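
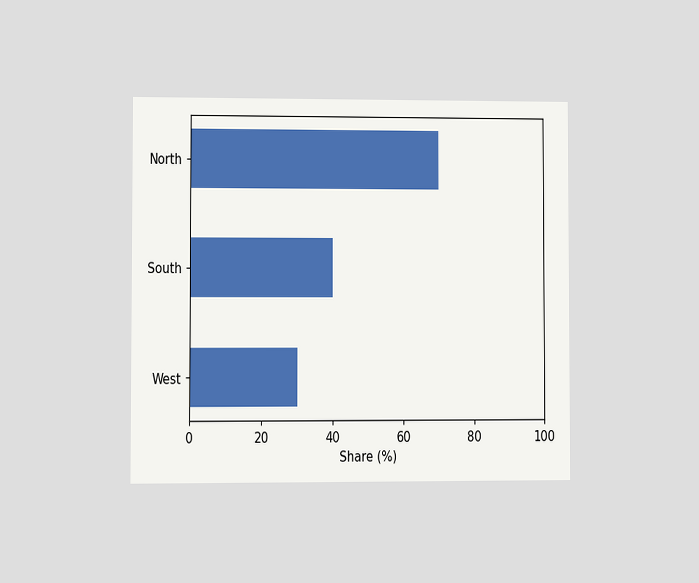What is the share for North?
The chart is viewed at a slight angle. Reading along the chart's x-axis, the North bar reaches 70%.

70%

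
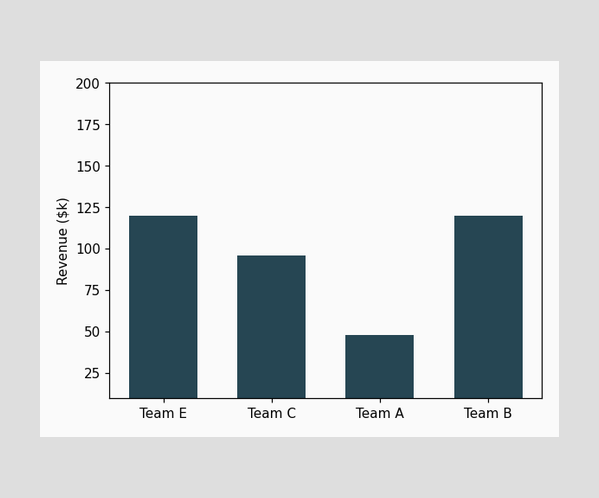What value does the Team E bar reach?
$120k

Reading along the chart's y-axis, the Team E bar reaches $120k.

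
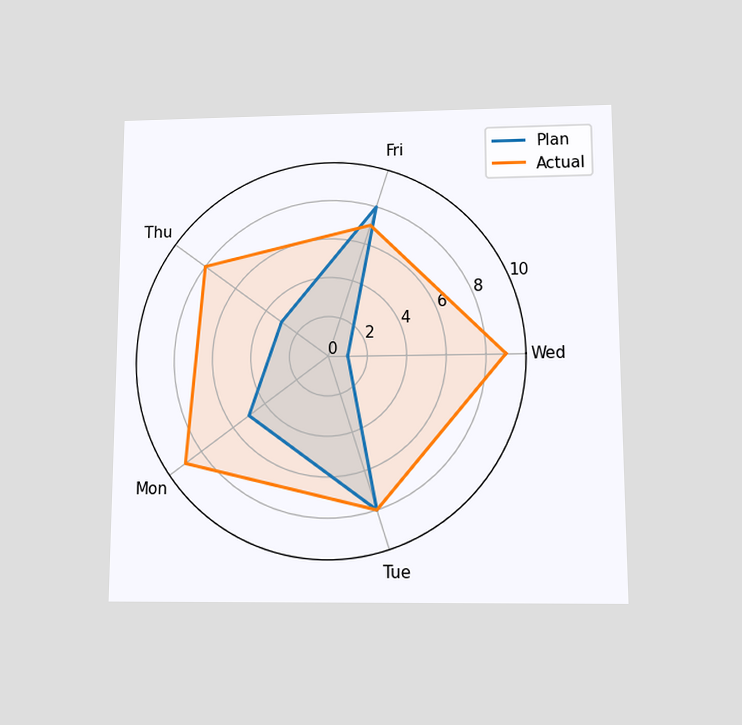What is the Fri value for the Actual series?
The chart is viewed slightly from below. On the Fri axis, Actual reaches 7.

7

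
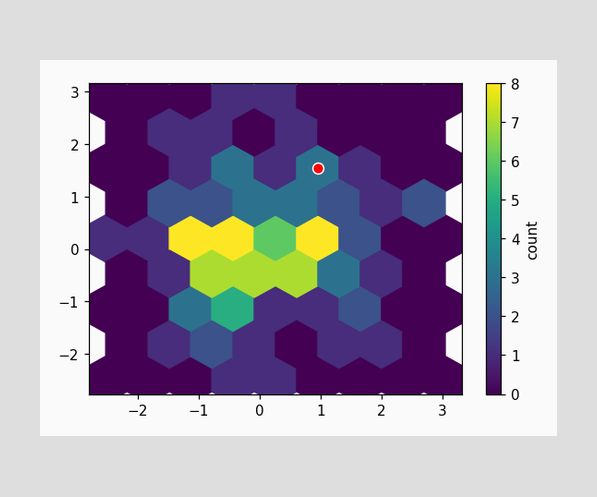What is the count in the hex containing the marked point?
3

The marked hex reads 3 on the colorbar.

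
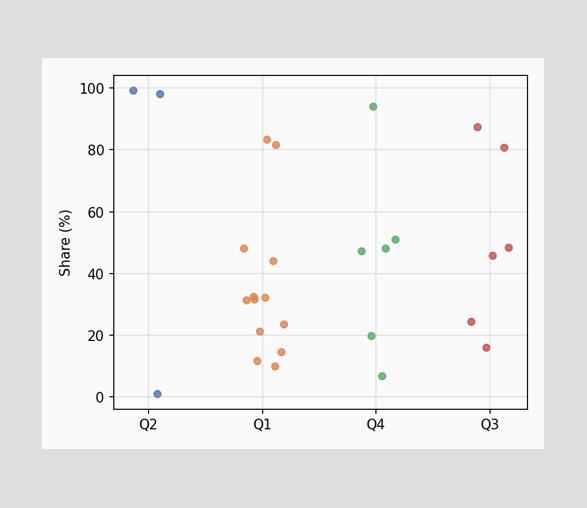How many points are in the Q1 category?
13

Counting the markers in the Q1 column gives 13.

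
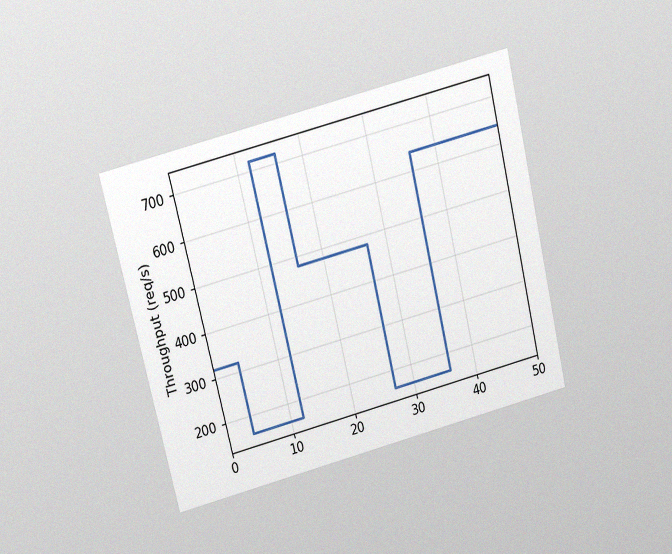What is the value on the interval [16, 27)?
480req/s

The chart is tilted about 14° counter-clockwise and viewed slightly from above, with some photo noise. On [16, 27) the step sits at 480req/s.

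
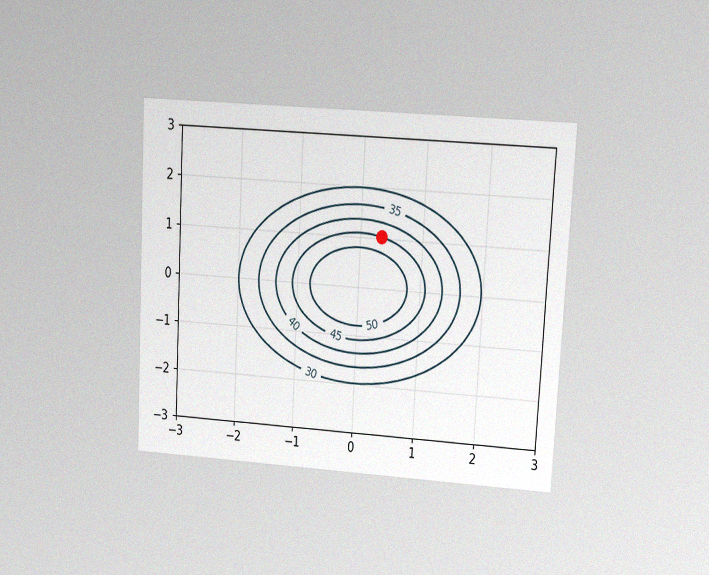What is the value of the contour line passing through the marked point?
The chart is tilted about 3° clockwise and viewed at a slight angle, with some photo noise. The marked point sits on the contour labelled 45.

45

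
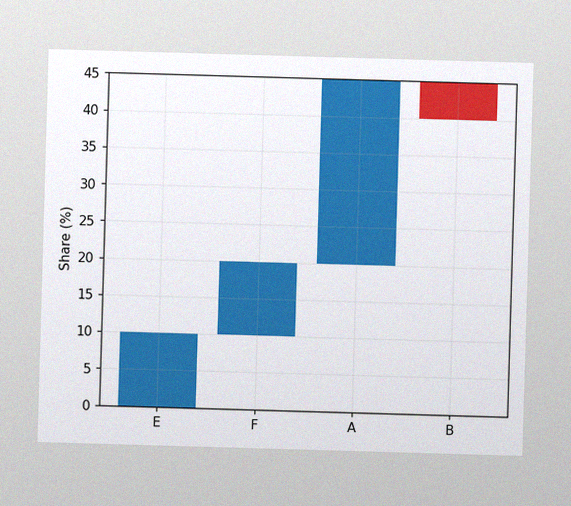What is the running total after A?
The image has some photo noise and uneven lighting. After A the running total reaches 45%.

45%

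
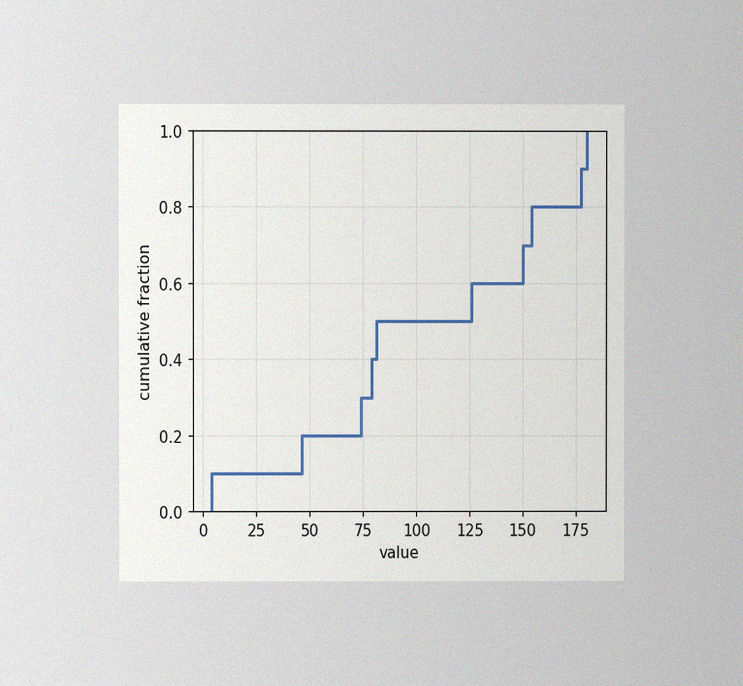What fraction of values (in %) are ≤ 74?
30%

The chart is viewed at a slight angle, with some photo noise. At x=74 the ECDF step is at 30%.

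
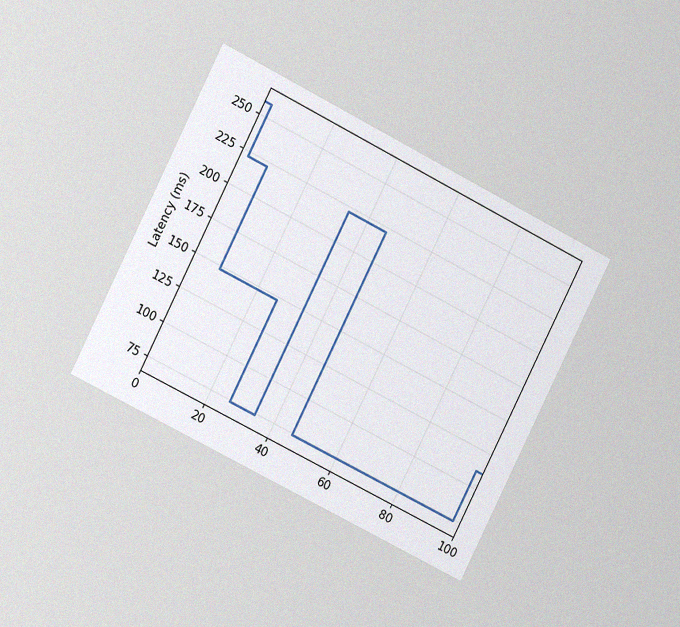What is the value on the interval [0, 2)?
The chart is tilted about 27° clockwise and viewed at a slight angle, with some photo noise. On [0, 2) the step sits at 259ms.

259ms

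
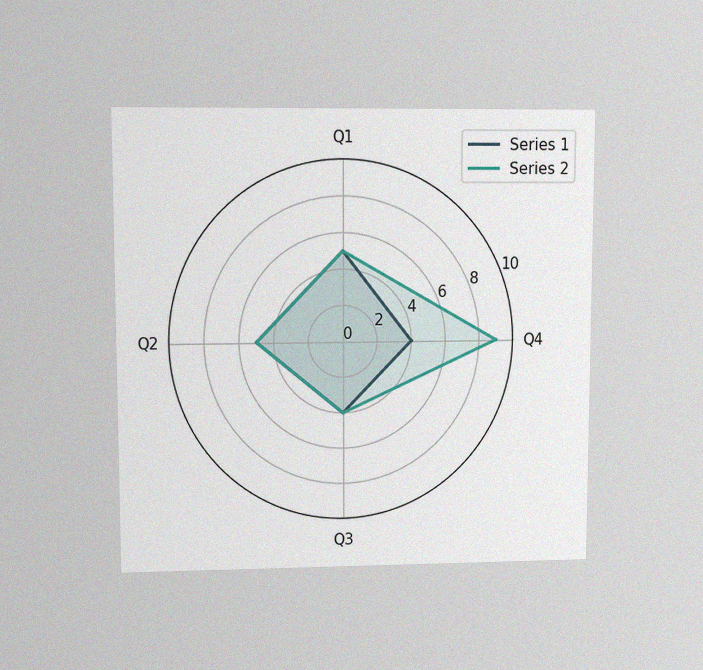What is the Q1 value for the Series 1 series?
5

The chart is viewed at a slight angle, with some photo noise. On the Q1 axis, Series 1 reaches 5.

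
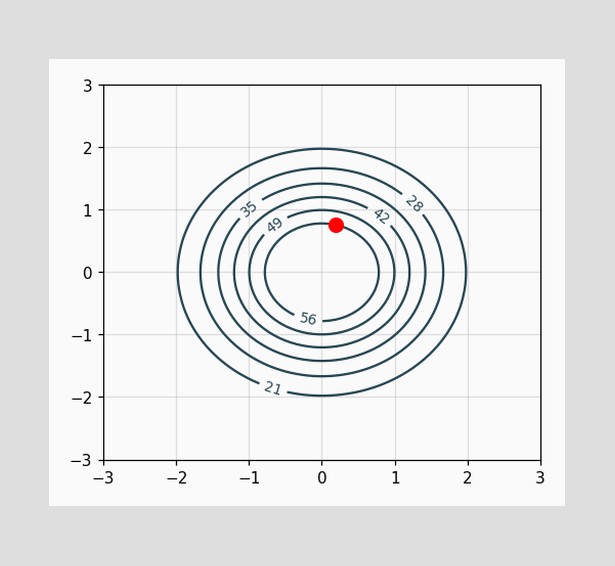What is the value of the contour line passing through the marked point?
The marked point sits on the contour labelled 56.

56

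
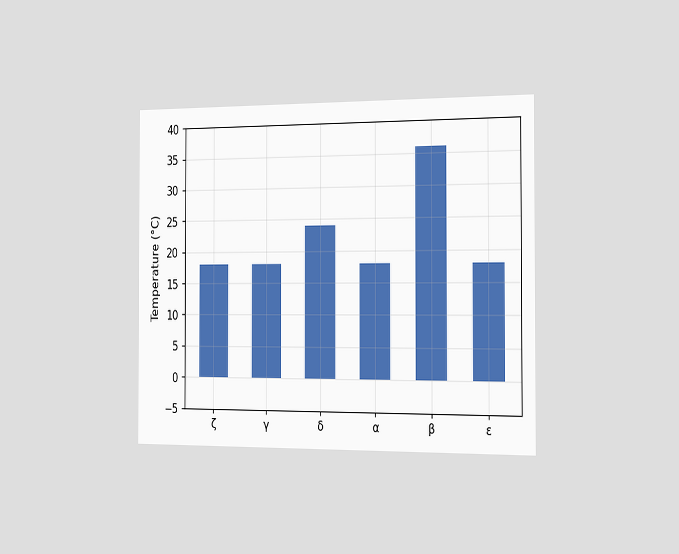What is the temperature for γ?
18°C

The chart is viewed slightly from the right. Reading along the chart's y-axis, the γ bar reaches 18°C.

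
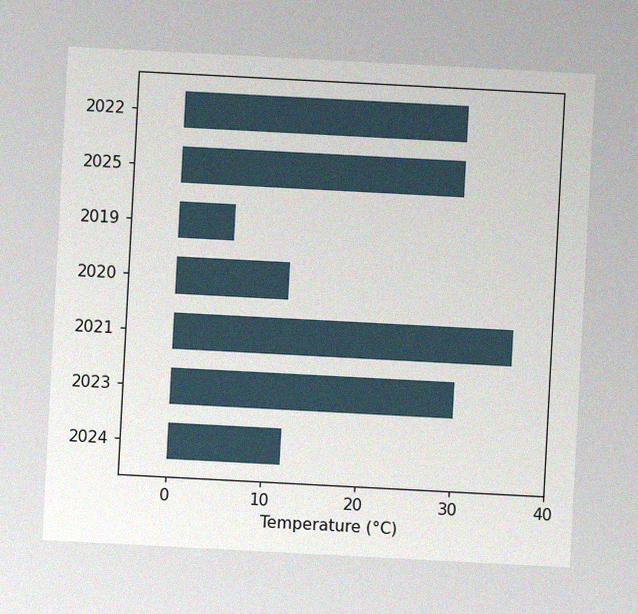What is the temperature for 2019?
6°C

The chart is tilted about 3° clockwise, with some photo noise. Reading along the chart's x-axis, the 2019 bar reaches 6°C.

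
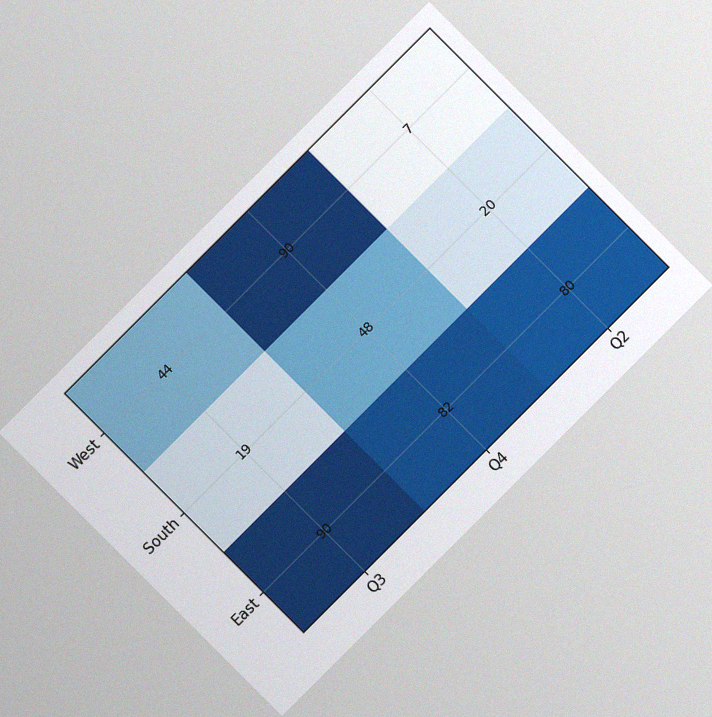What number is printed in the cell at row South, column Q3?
19

The chart is tilted about 45° counter-clockwise, with some photo noise. The (South, Q3) cell reads 19.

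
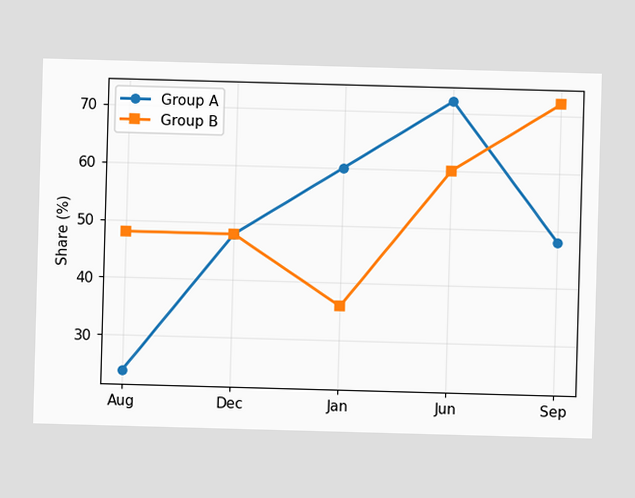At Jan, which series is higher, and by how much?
Group A, by 24%

At Jan, Group A sits above the other line by 24%.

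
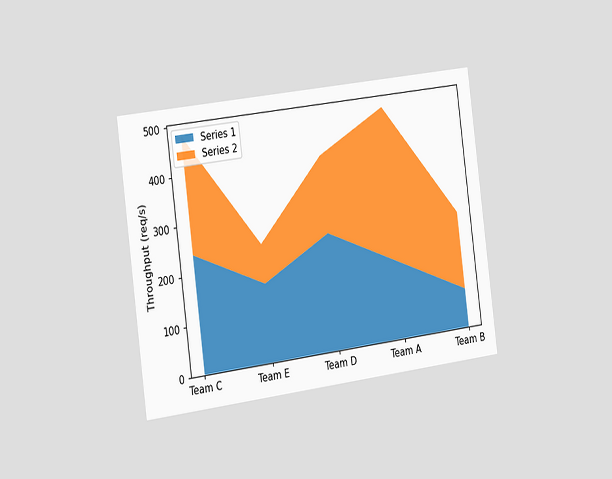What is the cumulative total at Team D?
400req/s

The chart is tilted about 7° counter-clockwise and viewed slightly from the left. The stacked total at Team D reaches 400req/s.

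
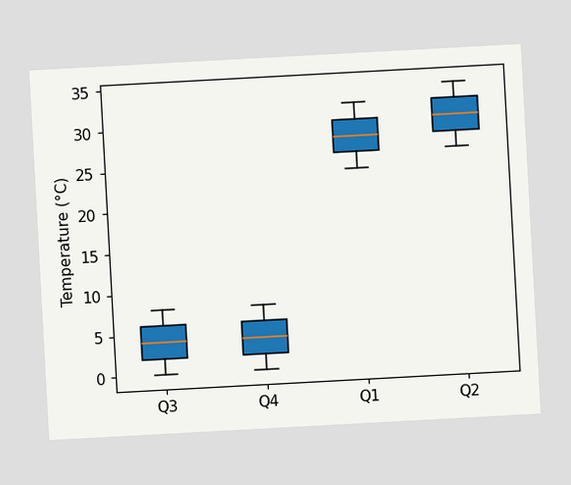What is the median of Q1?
The chart is tilted about 3° counter-clockwise. The median line in the Q1 box sits at 28°C.

28°C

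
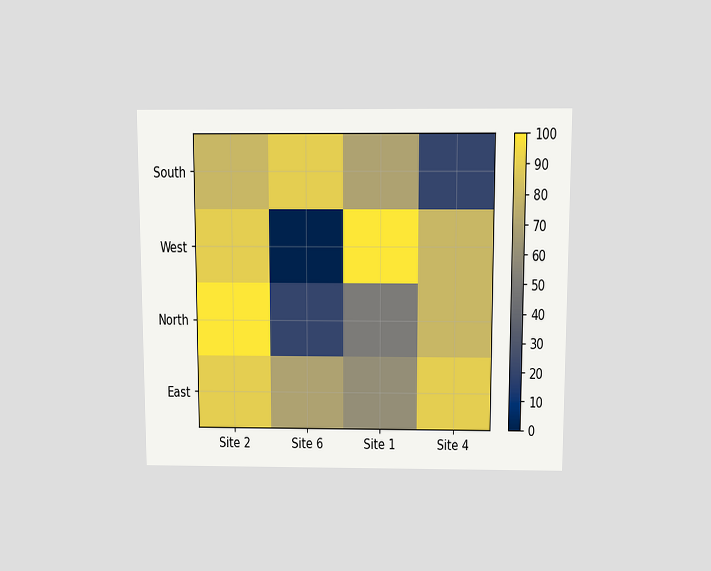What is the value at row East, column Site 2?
The chart is viewed slightly from above. Matching cell (East, Site 2) against the colorbar gives 90.

90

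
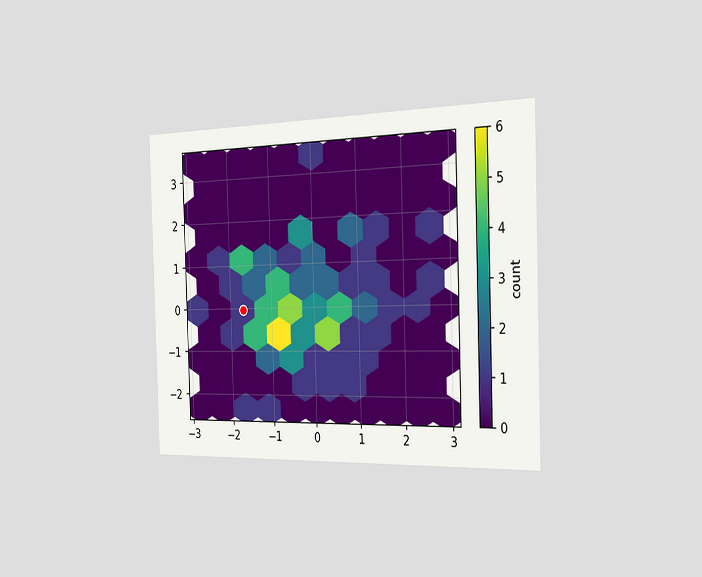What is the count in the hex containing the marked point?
1

The chart is viewed slightly from the right. The marked hex reads 1 on the colorbar.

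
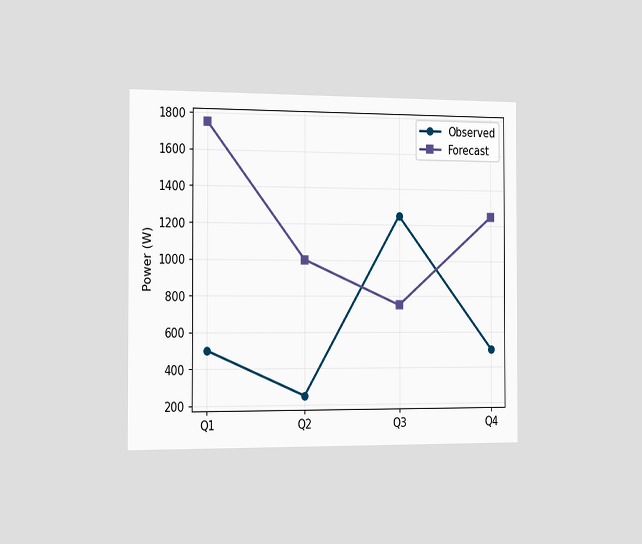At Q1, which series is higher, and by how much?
The chart is viewed slightly from the left. At Q1, Forecast sits above the other line by 1250W.

Forecast, by 1250W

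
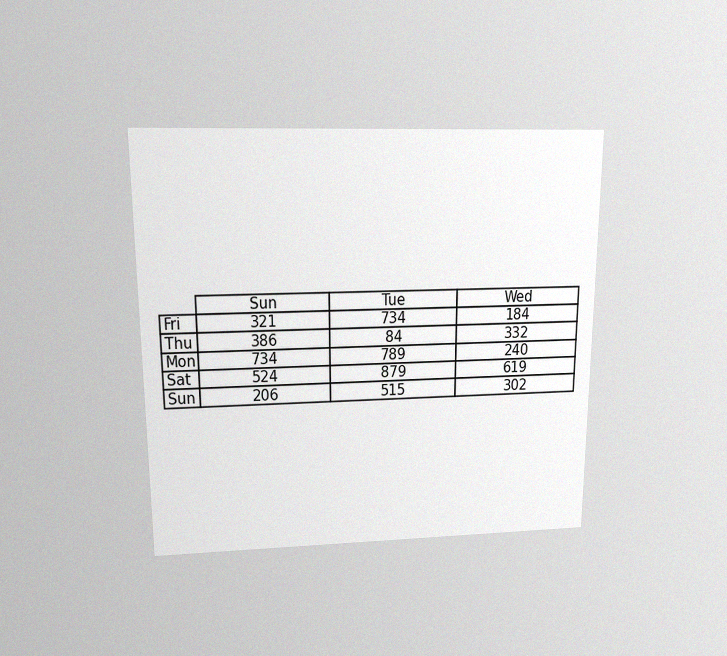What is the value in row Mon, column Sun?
734

The chart is viewed slightly from above, with some photo noise. The (Mon, Sun) cell reads 734.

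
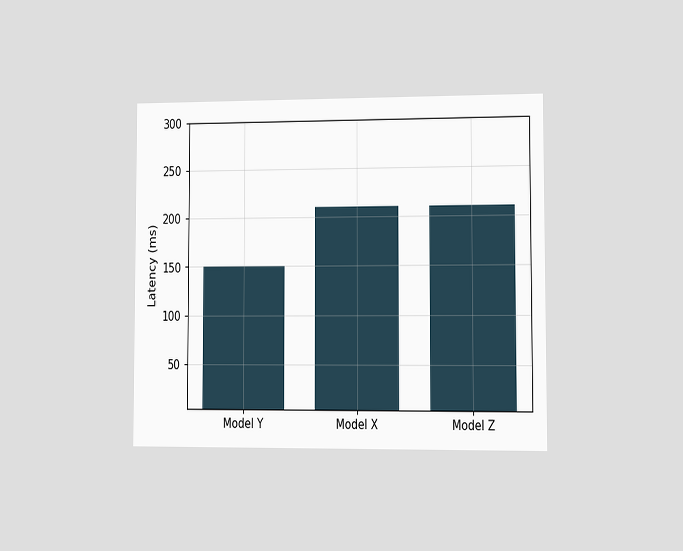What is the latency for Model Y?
The chart is viewed slightly from the right. Reading along the chart's y-axis, the Model Y bar reaches 150ms.

150ms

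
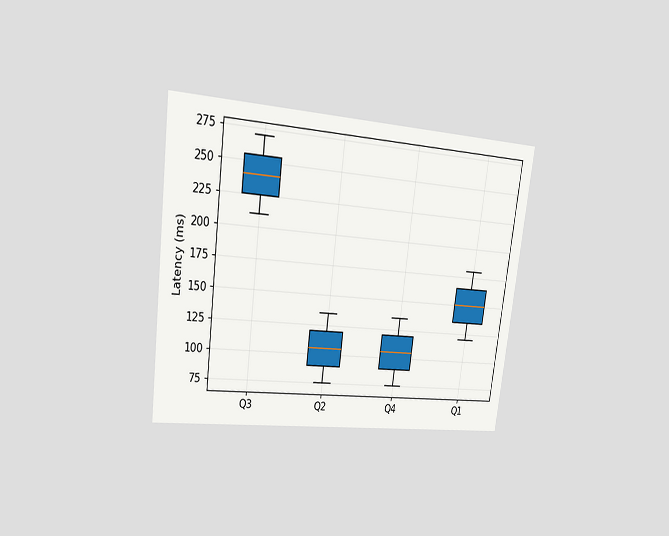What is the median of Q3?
240ms

The chart is tilted about 7° clockwise and viewed at a slight angle. The median line in the Q3 box sits at 240ms.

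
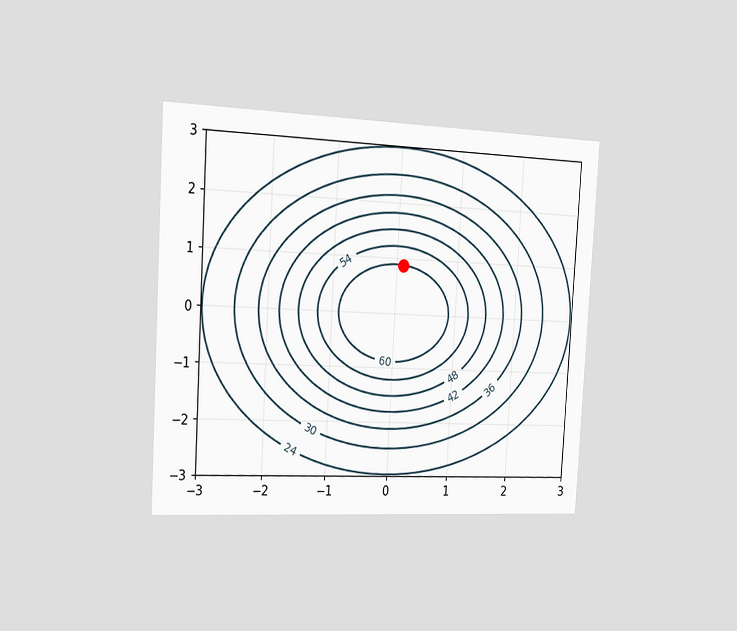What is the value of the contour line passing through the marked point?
60

The chart is tilted about 3° clockwise and viewed slightly from the left. The marked point sits on the contour labelled 60.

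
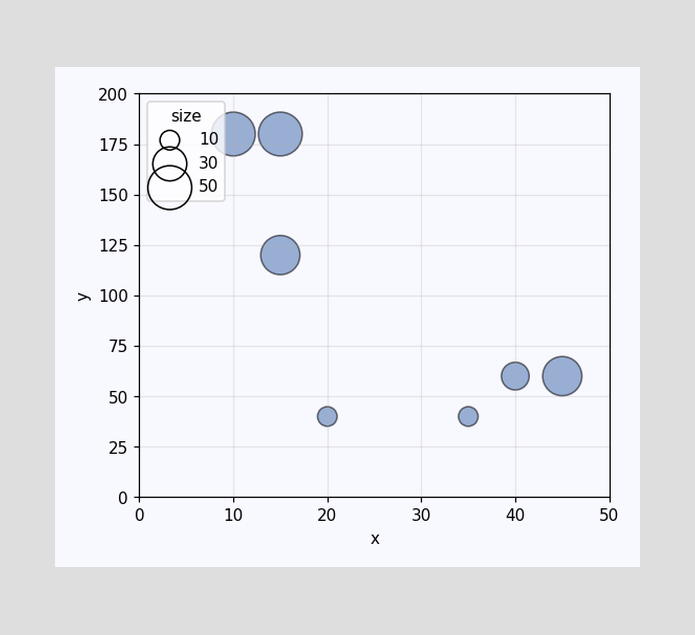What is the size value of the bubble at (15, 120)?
Matching the bubble at (15, 120) against the size legend gives 40.

40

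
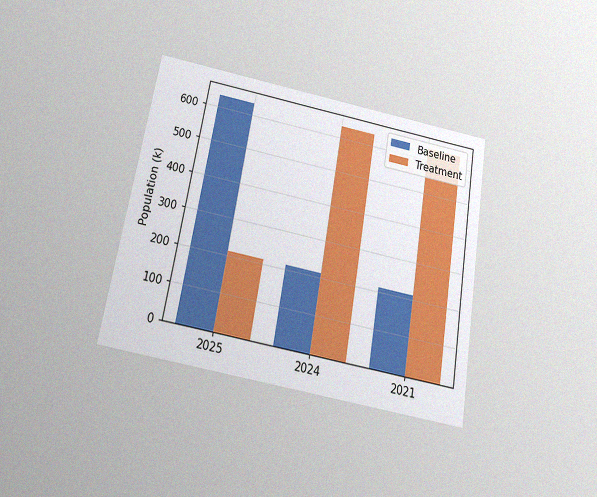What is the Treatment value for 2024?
The chart is tilted about 10° clockwise and viewed slightly from below, with some photo noise. The Treatment bar at 2024 reaches 636k on the y-axis.

636k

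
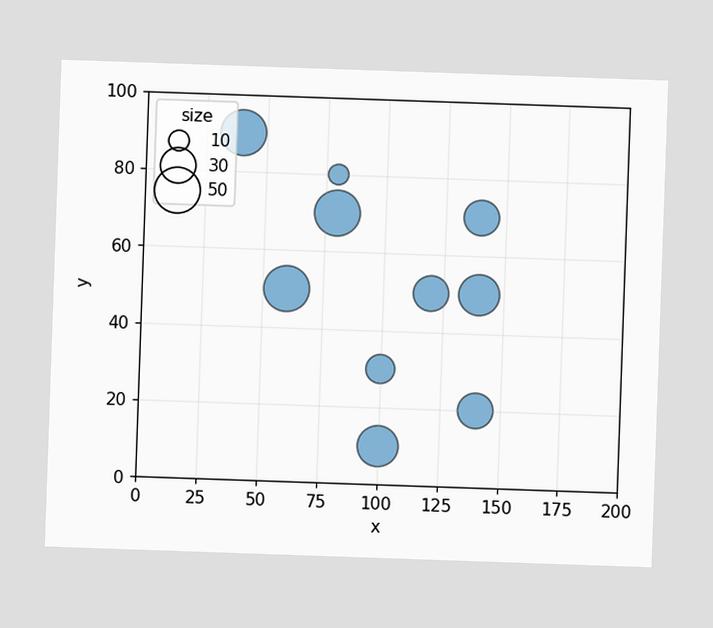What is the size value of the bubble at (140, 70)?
30

Matching the bubble at (140, 70) against the size legend gives 30.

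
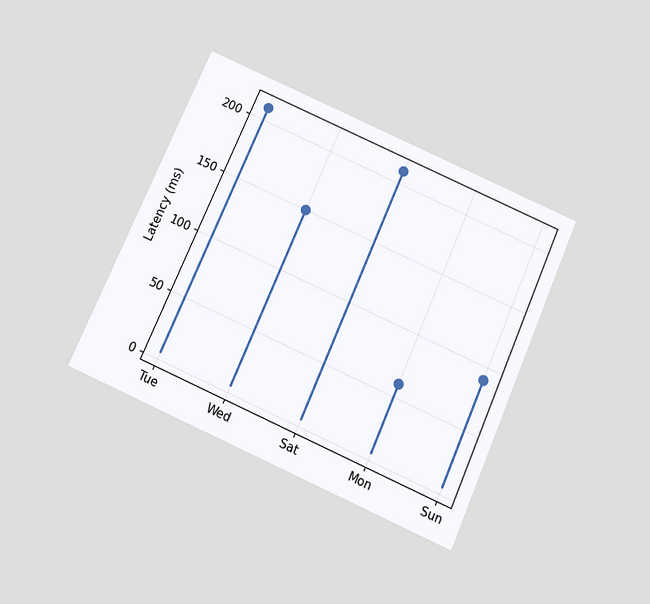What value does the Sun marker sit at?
The chart is tilted about 24° clockwise and viewed slightly from below. The Sun marker sits at 90ms.

90ms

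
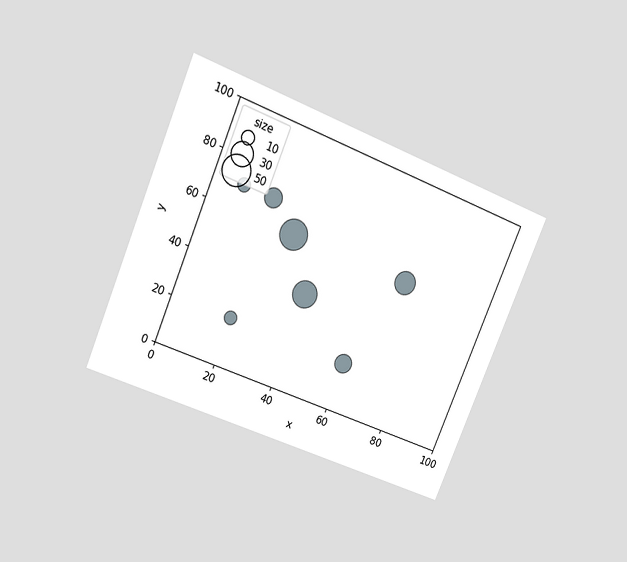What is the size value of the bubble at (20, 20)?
10

The chart is tilted about 23° clockwise and viewed at a slight angle. Matching the bubble at (20, 20) against the size legend gives 10.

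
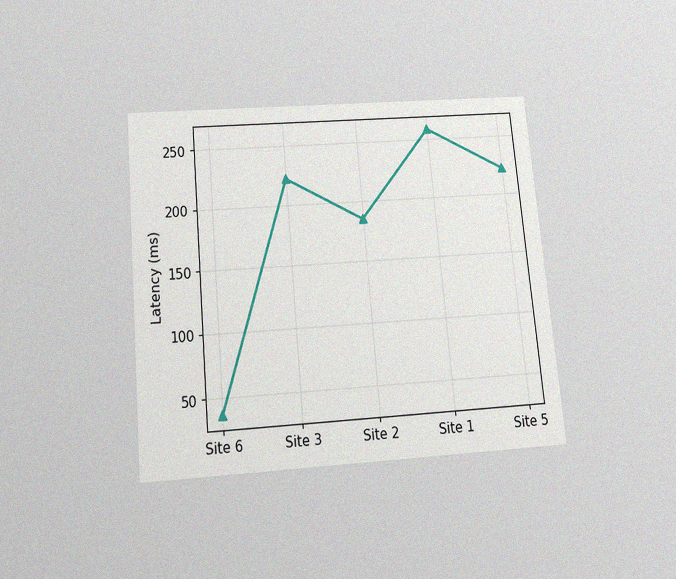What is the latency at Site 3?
The chart is tilted about 5° counter-clockwise and viewed slightly from below, with some photo noise. At Site 3, the line is at 222ms.

222ms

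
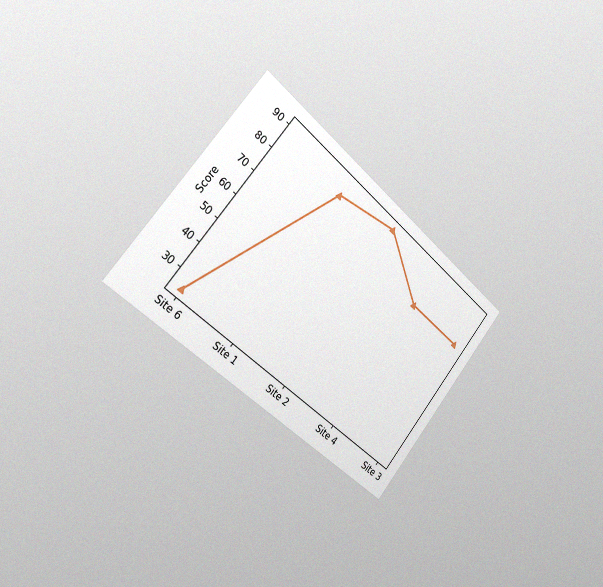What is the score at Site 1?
The chart is tilted about 40° clockwise and viewed slightly from the left, with some photo noise. At Site 1, the line is at 85.

85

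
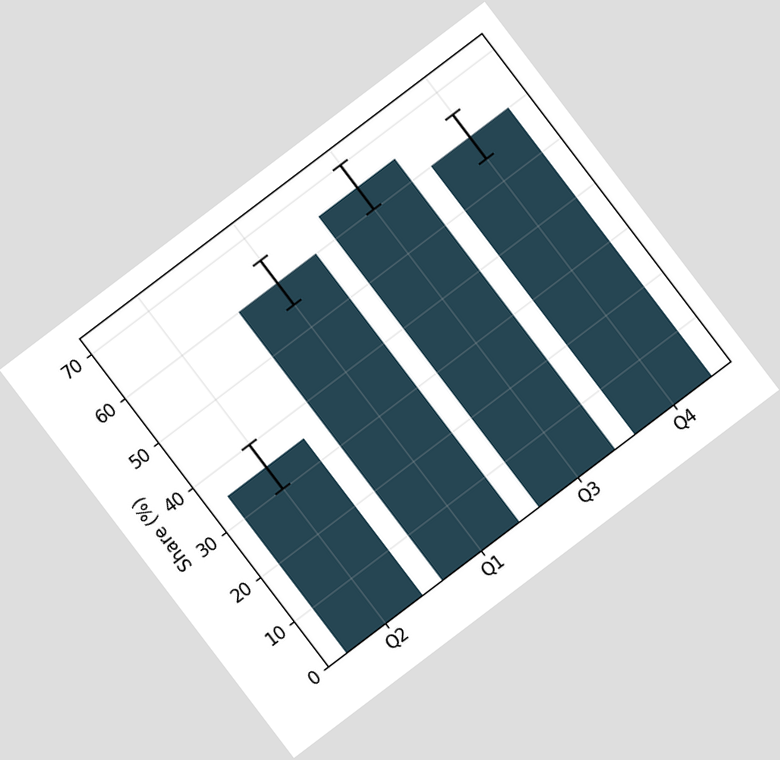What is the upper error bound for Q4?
The chart is tilted about 37° counter-clockwise. The Q4 bar's upper whisker reaches 65%.

65%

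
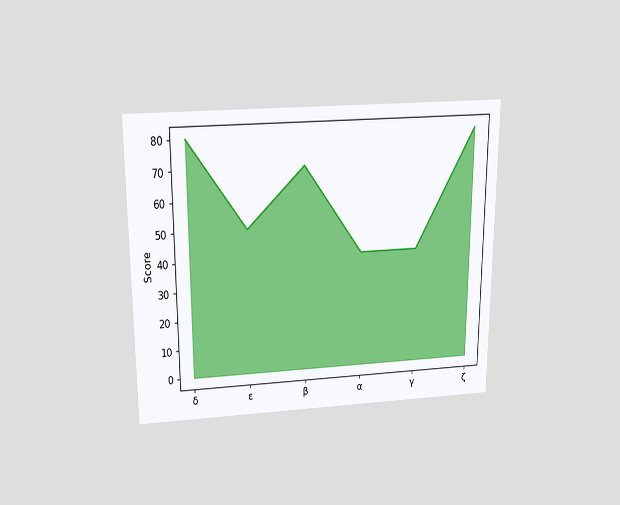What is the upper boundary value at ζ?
The chart is viewed slightly from above. At ζ the upper boundary is at 80.

80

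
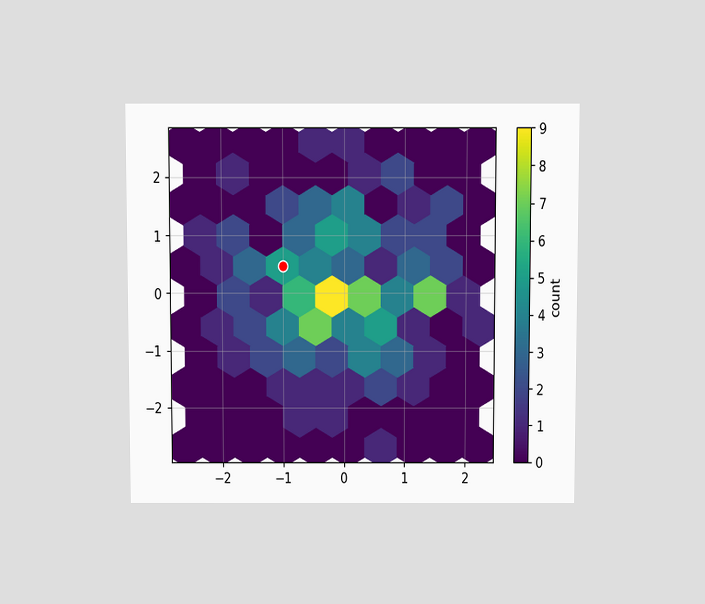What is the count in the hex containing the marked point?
The chart is viewed slightly from above. The marked hex reads 5 on the colorbar.

5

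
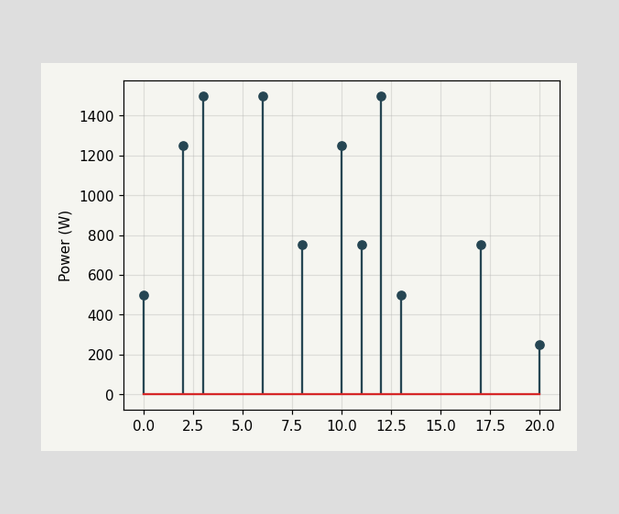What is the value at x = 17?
The stem at x=17 reaches 750W.

750W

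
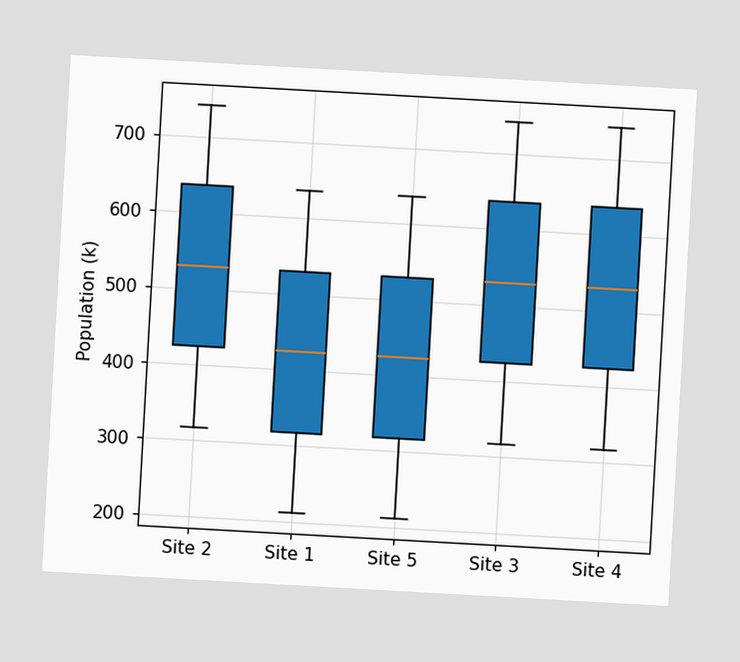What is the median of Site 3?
530k

The chart is tilted about 3° clockwise. The median line in the Site 3 box sits at 530k.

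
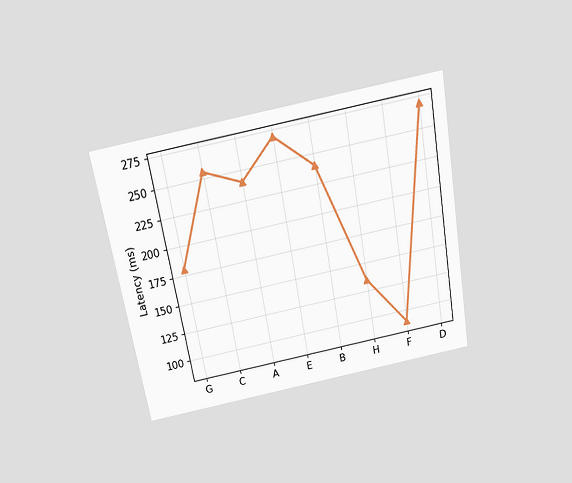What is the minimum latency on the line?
The chart is tilted about 10° counter-clockwise and viewed slightly from above. The lowest point is at F, and reading across to the y-axis gives 90ms.

90ms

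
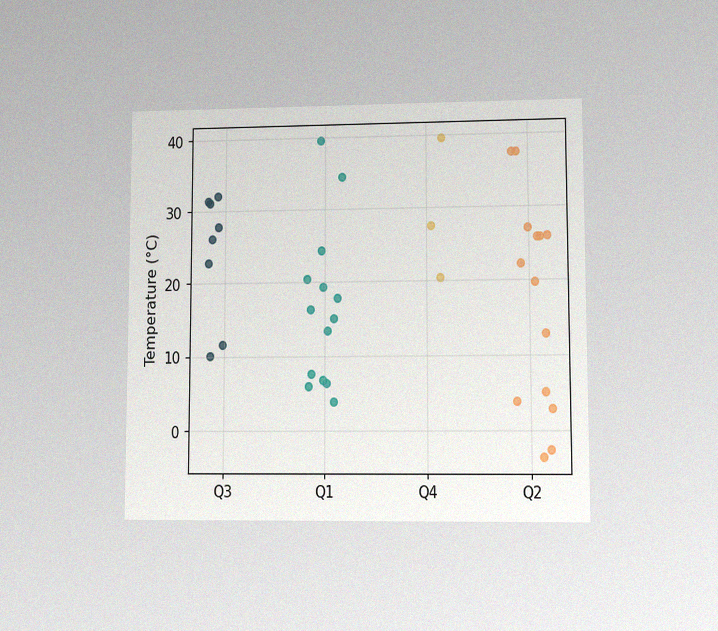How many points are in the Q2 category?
14

The chart is viewed at a slight angle, with some photo noise. Counting the markers in the Q2 column gives 14.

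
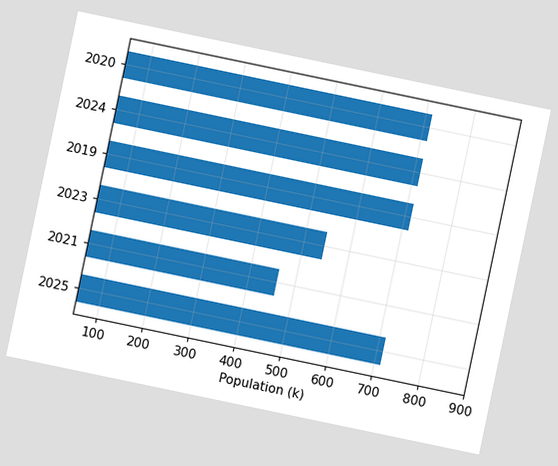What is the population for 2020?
The chart is tilted about 12° clockwise. Reading along the chart's x-axis, the 2020 bar reaches 714k.

714k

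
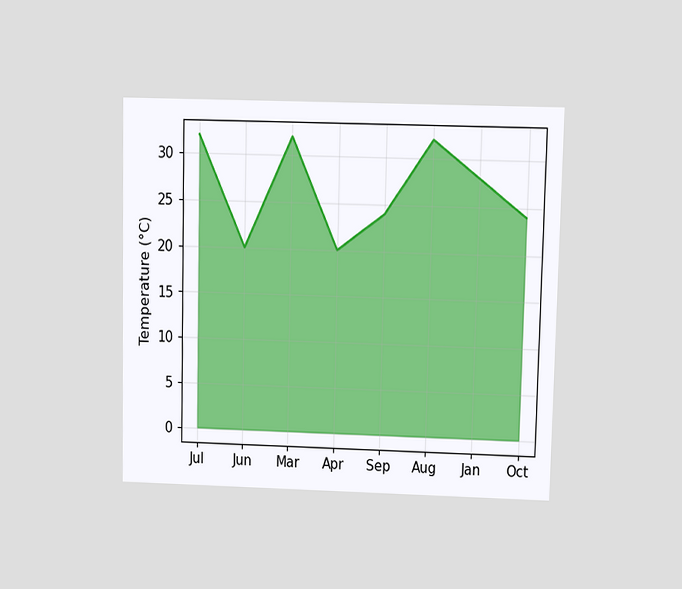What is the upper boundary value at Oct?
24°C

The chart is viewed at a slight angle. At Oct the upper boundary is at 24°C.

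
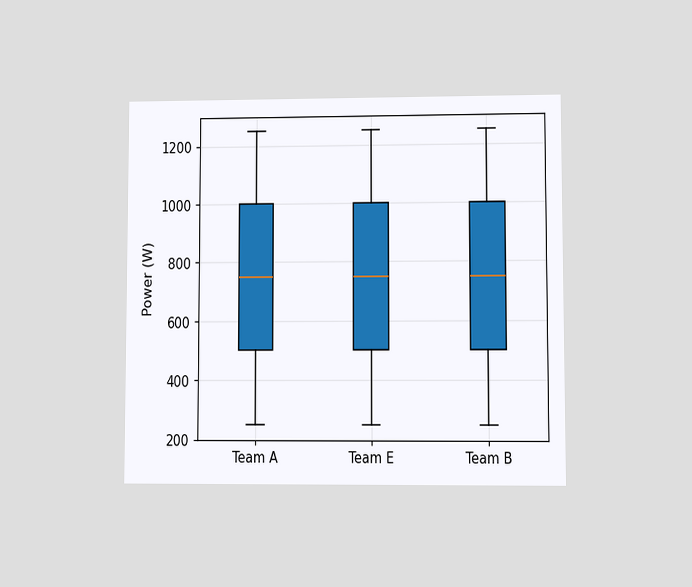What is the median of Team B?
750W

The chart is viewed at a slight angle. The median line in the Team B box sits at 750W.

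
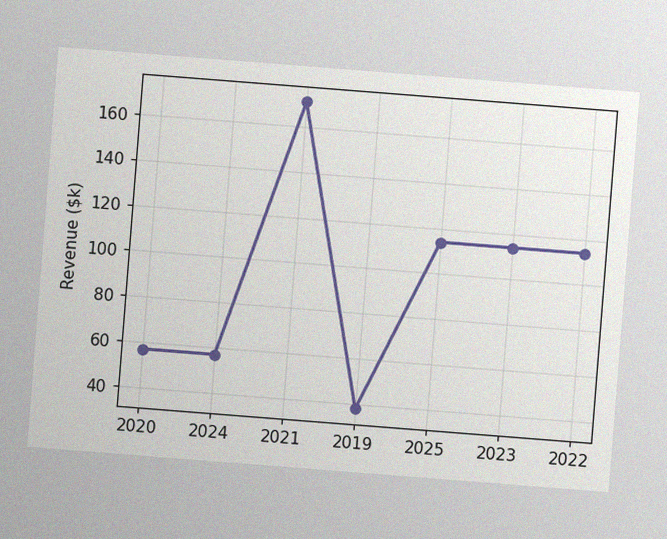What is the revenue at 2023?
The chart is tilted about 4° clockwise, with some photo noise. At 2023, the line is at $114k.

$114k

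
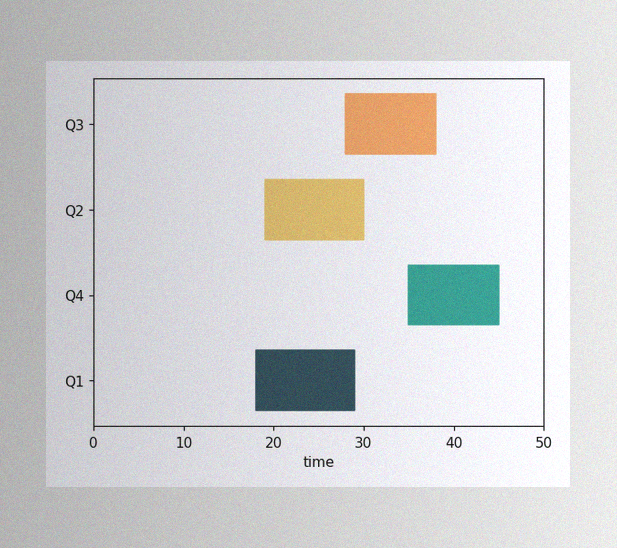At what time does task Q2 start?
The image has some photo noise and uneven lighting. The Q2 bar begins at t=19.

19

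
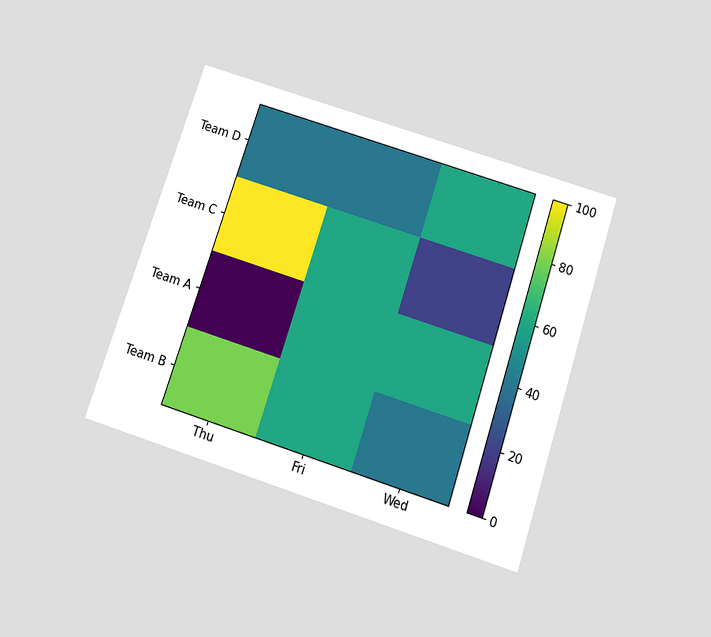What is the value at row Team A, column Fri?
The chart is tilted about 18° clockwise and viewed slightly from below. Matching cell (Team A, Fri) against the colorbar gives 60.

60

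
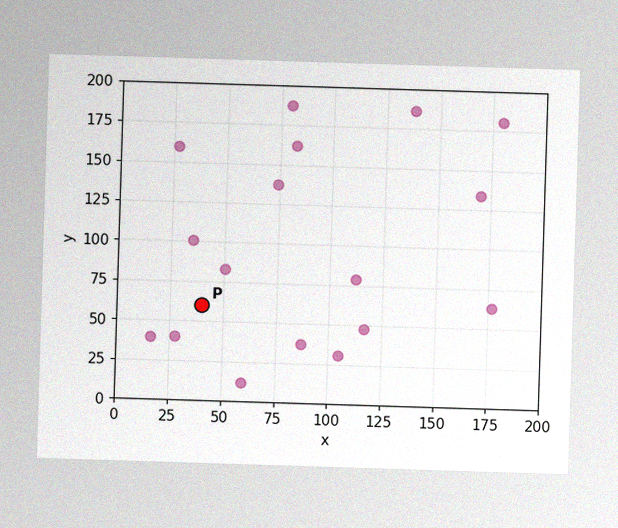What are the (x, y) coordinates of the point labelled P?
(40, 60)

The image has some photo noise and uneven lighting. Following the gridlines from P to each axis, P sits at (40, 60).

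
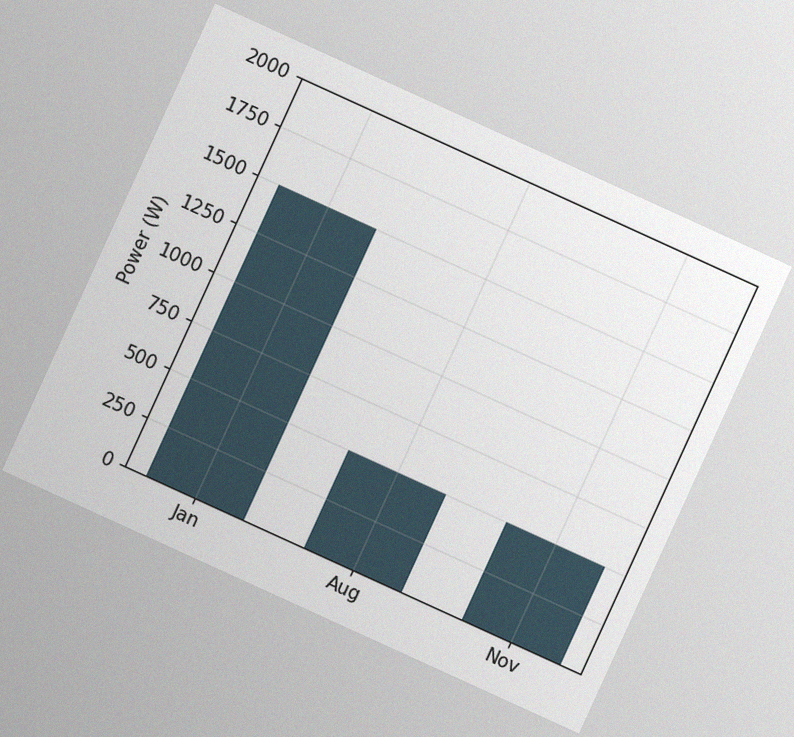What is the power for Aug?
500W

The chart is tilted about 25° clockwise, with some photo noise. Reading along the chart's y-axis, the Aug bar reaches 500W.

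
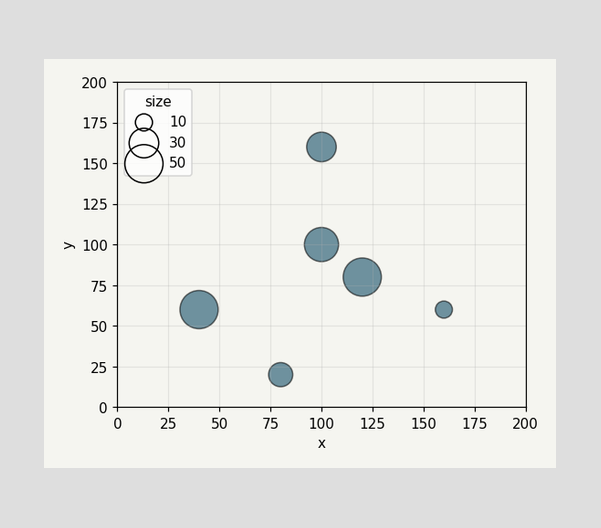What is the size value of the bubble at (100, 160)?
Matching the bubble at (100, 160) against the size legend gives 30.

30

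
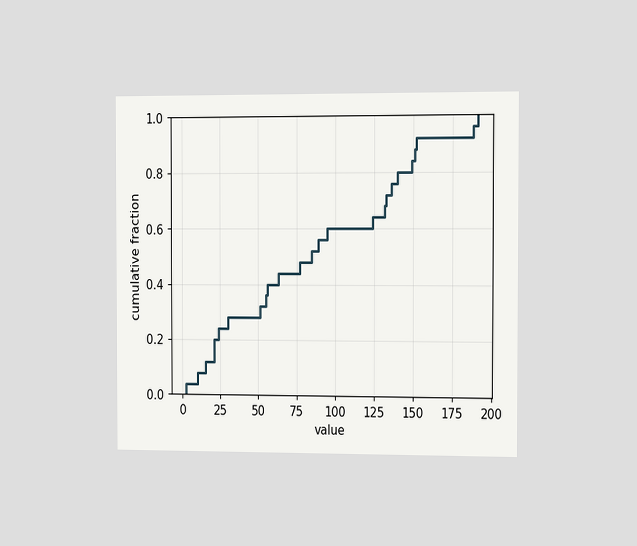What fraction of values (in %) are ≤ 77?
The chart is viewed slightly from the right. At x=77 the ECDF step is at 48%.

48%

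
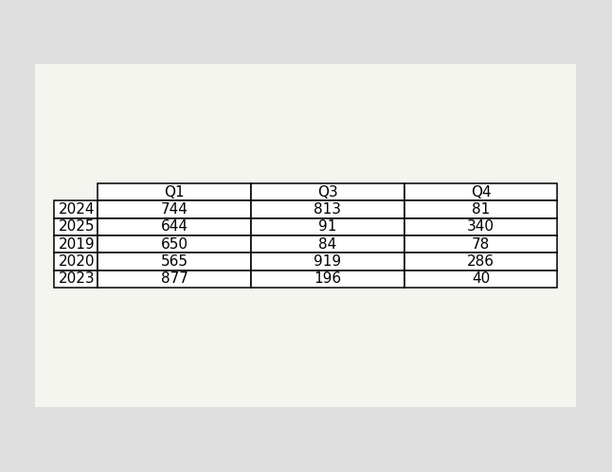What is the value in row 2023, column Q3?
196

The (2023, Q3) cell reads 196.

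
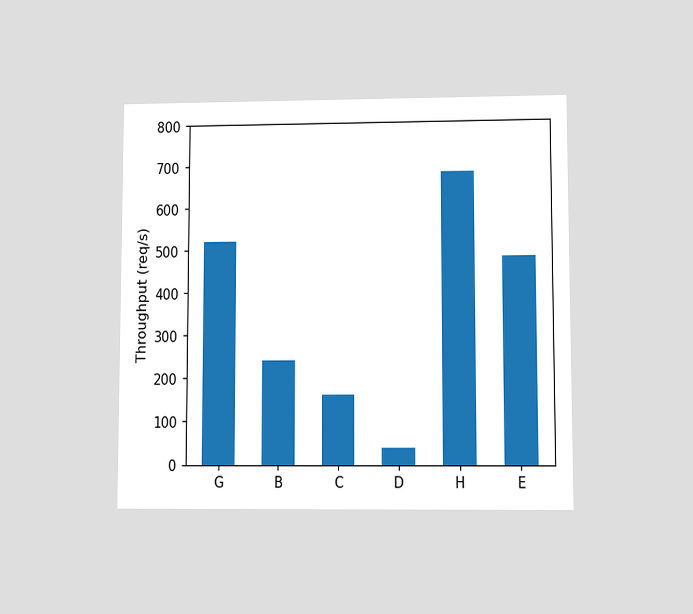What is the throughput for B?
240req/s

The chart is viewed at a slight angle. Reading along the chart's y-axis, the B bar reaches 240req/s.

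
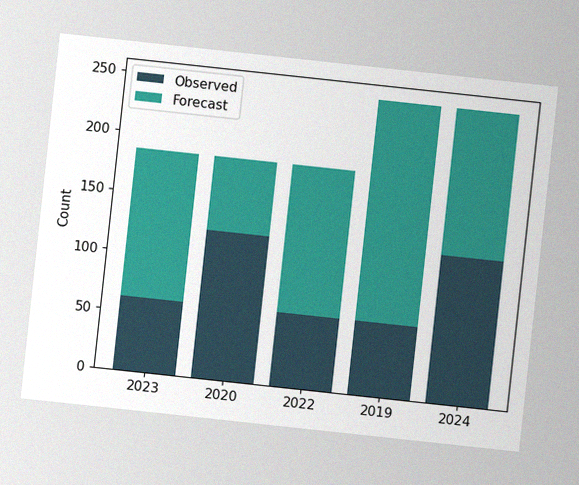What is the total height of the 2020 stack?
186

The chart is tilted about 6° clockwise, with some photo noise. The 2020 stack's top reaches 186 on the y-axis.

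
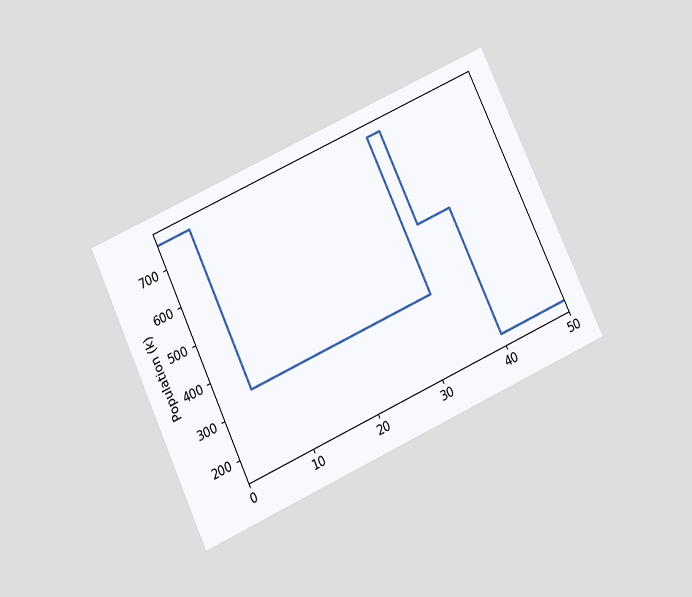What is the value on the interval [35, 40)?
510k

The chart is tilted about 25° counter-clockwise and viewed slightly from below. On [35, 40) the step sits at 510k.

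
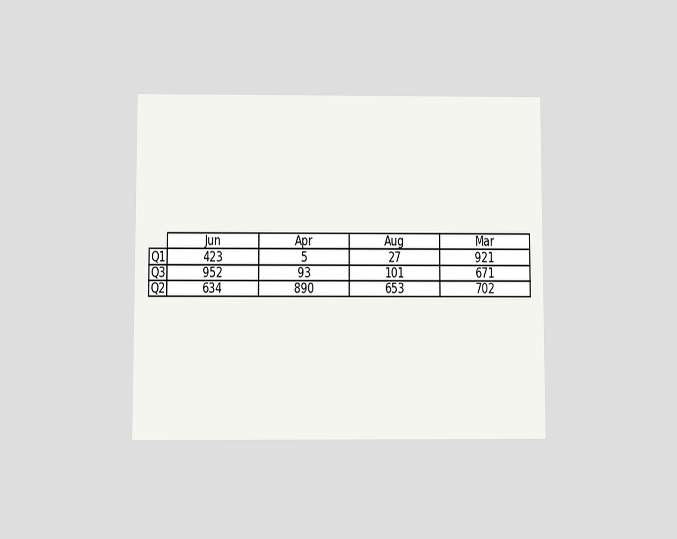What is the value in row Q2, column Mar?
702

The chart is viewed at a slight angle. The (Q2, Mar) cell reads 702.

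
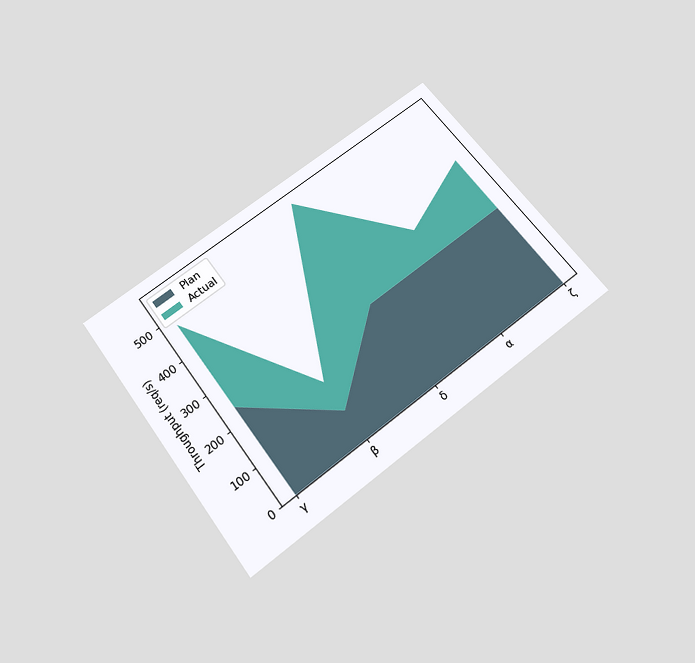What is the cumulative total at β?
The chart is tilted about 37° counter-clockwise and viewed slightly from below. The stacked total at β reaches 160req/s.

160req/s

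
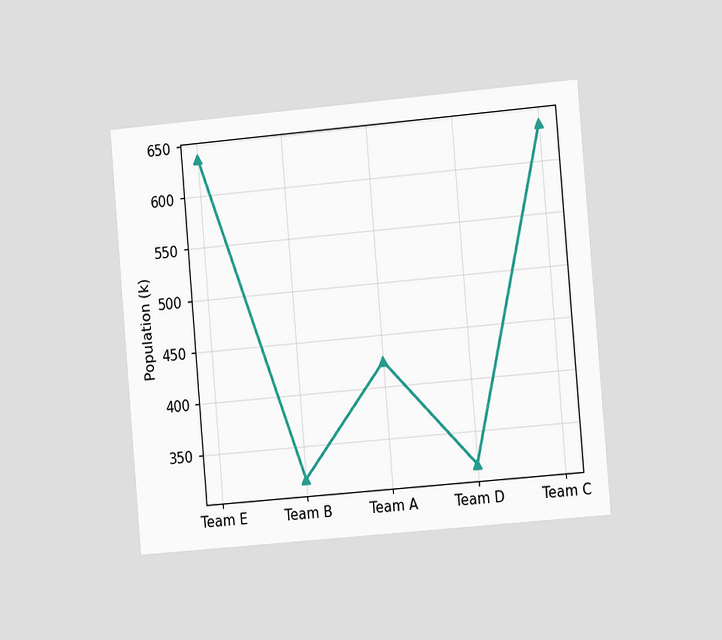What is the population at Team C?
The chart is tilted about 5° counter-clockwise and viewed slightly from the right. At Team C, the line is at 636k.

636k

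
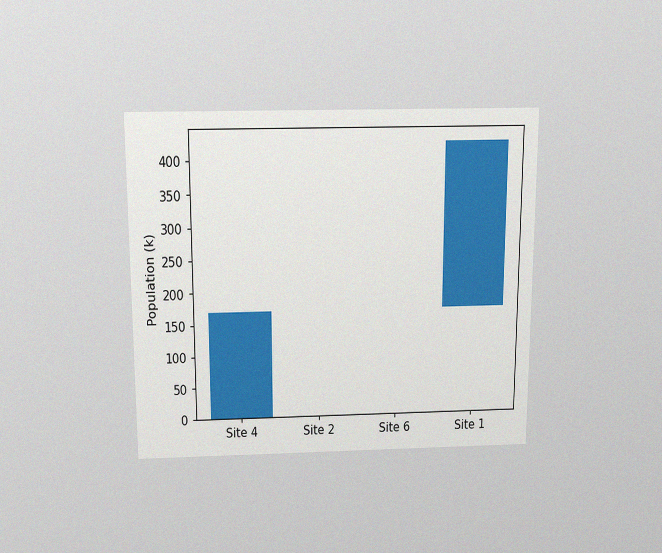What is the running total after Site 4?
The chart is viewed slightly from above, with some photo noise. After Site 4 the running total reaches 170k.

170k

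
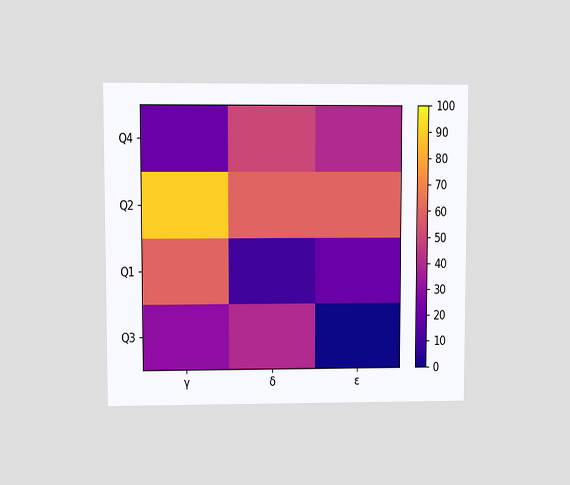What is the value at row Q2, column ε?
The chart is viewed at a slight angle. Matching cell (Q2, ε) against the colorbar gives 60.

60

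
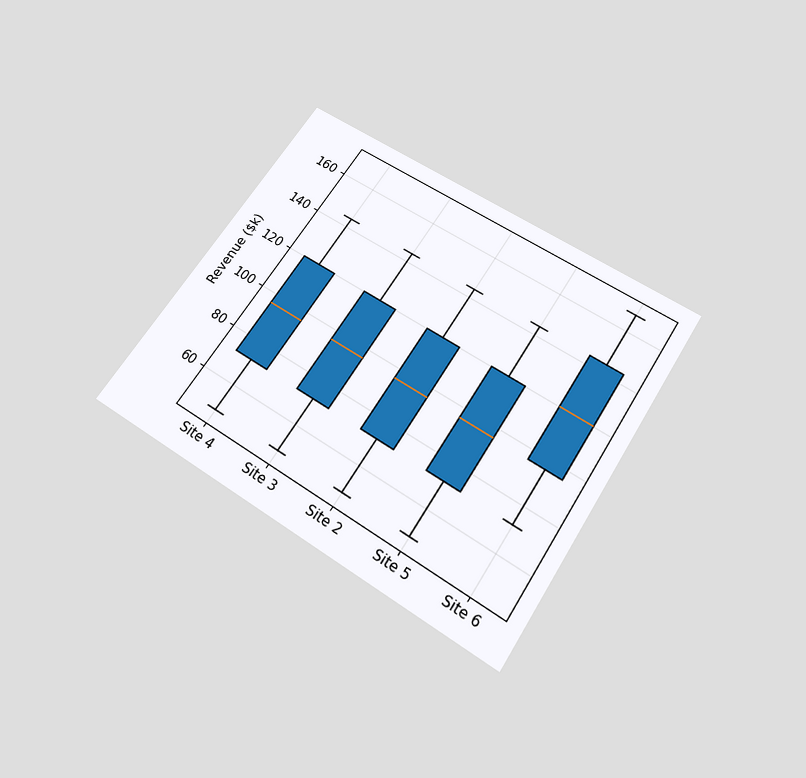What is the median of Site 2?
$96k

The chart is tilted about 33° clockwise and viewed slightly from below. The median line in the Site 2 box sits at $96k.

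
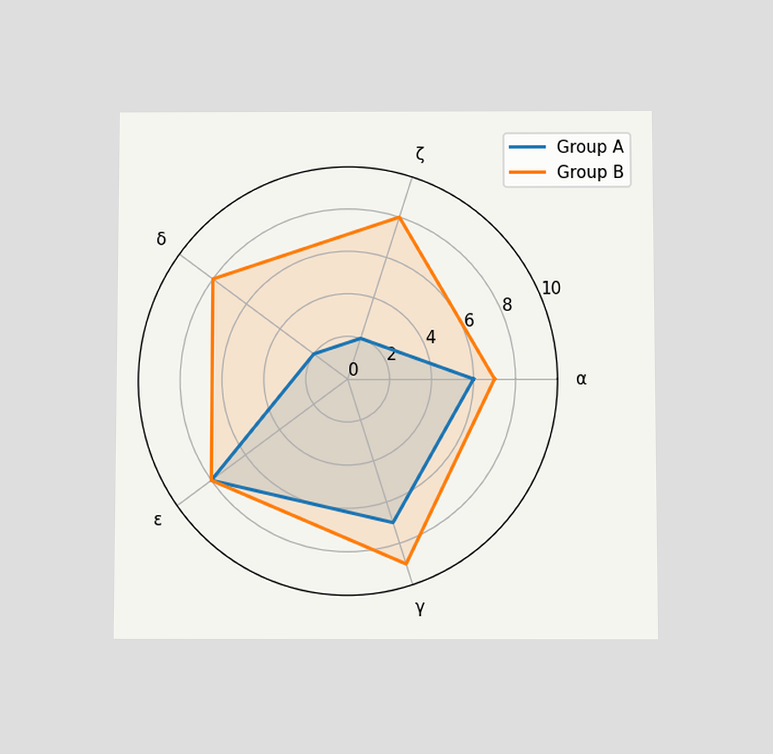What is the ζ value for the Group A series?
2

The chart is viewed slightly from below. On the ζ axis, Group A reaches 2.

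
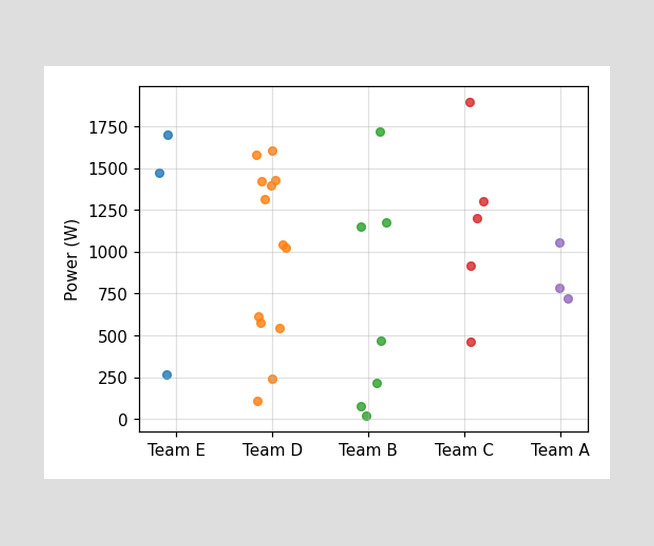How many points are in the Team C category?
Counting the markers in the Team C column gives 5.

5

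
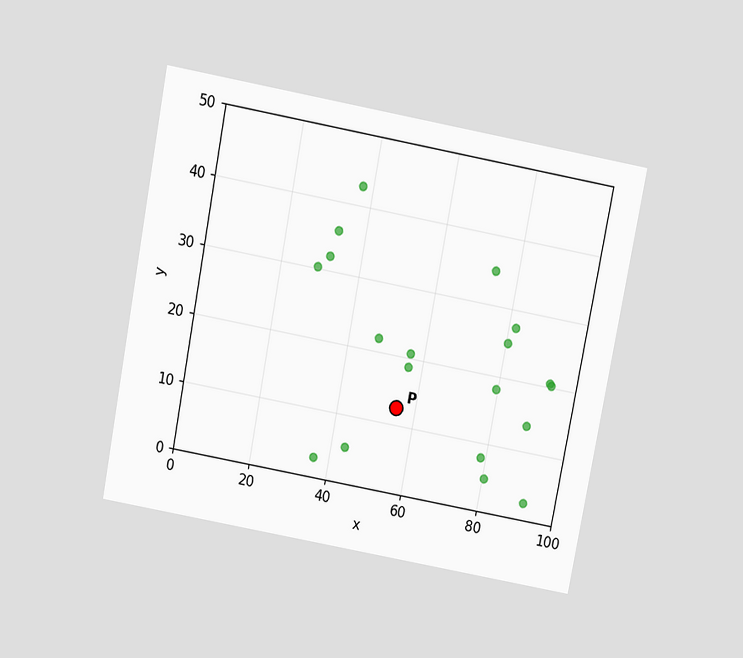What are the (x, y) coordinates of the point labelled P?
(55, 12.5)

The chart is tilted about 11° clockwise and viewed slightly from above. Following the gridlines from P to each axis, P sits at (55, 12.5).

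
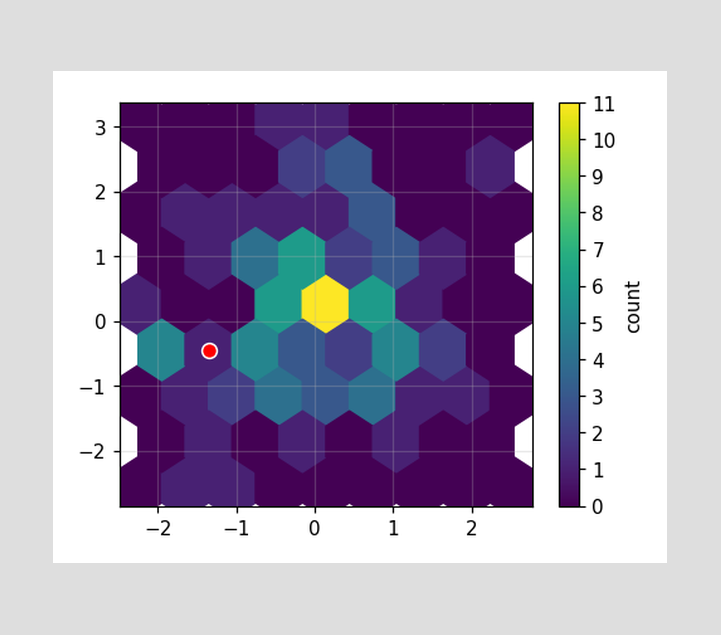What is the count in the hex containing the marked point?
The marked hex reads 1 on the colorbar.

1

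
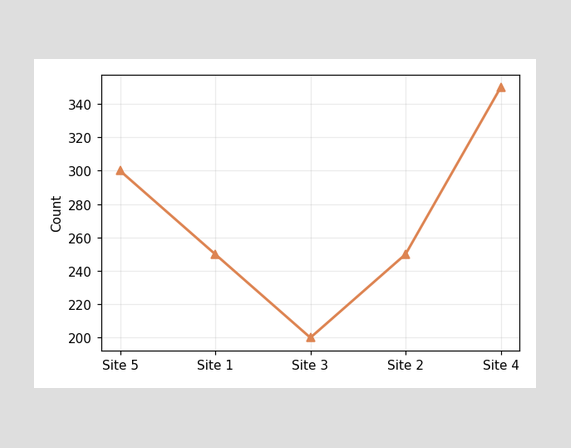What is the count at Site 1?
250

At Site 1, the line is at 250.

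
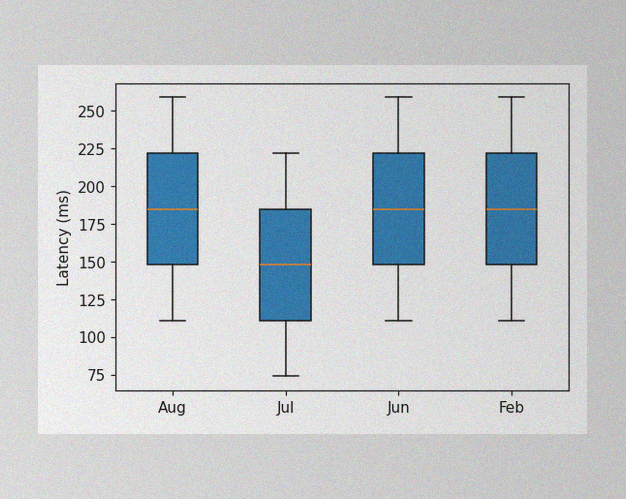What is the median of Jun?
185ms

The image has some photo noise and uneven lighting. The median line in the Jun box sits at 185ms.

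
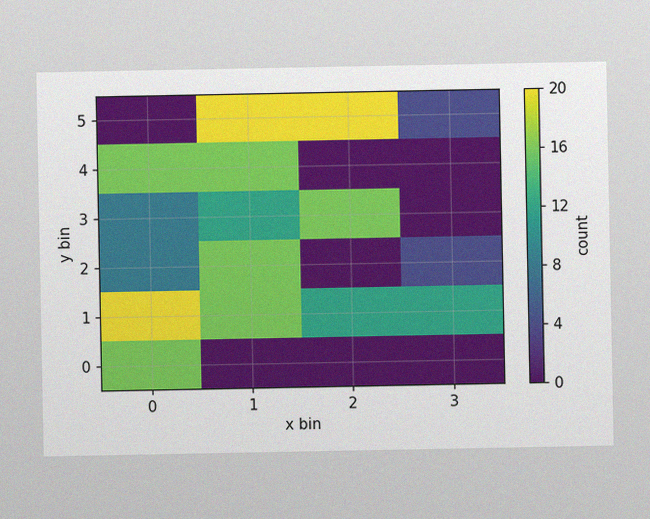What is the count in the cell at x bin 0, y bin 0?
The image has some photo noise and uneven lighting. Matching the cell (0, 0) against the colorbar gives 16.

16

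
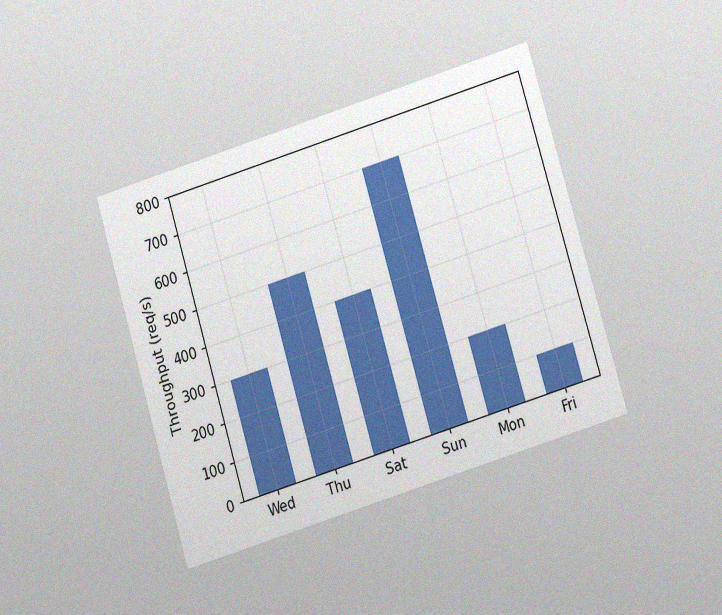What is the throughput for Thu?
500req/s

The chart is tilted about 17° counter-clockwise and viewed at a slight angle, with some photo noise. Reading along the chart's y-axis, the Thu bar reaches 500req/s.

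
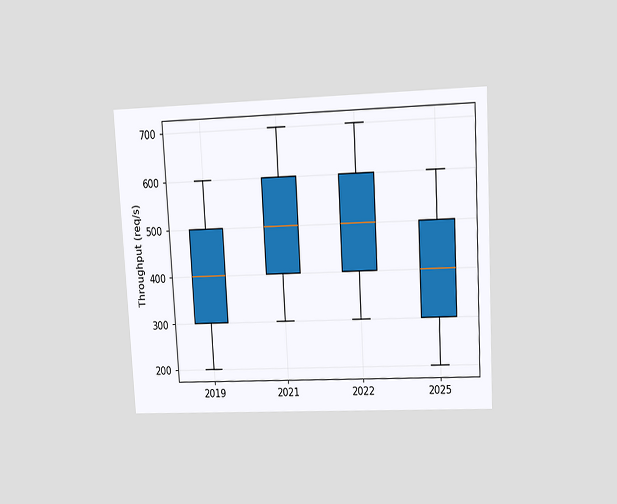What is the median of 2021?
The chart is tilted about 3° counter-clockwise and viewed at a slight angle. The median line in the 2021 box sits at 500req/s.

500req/s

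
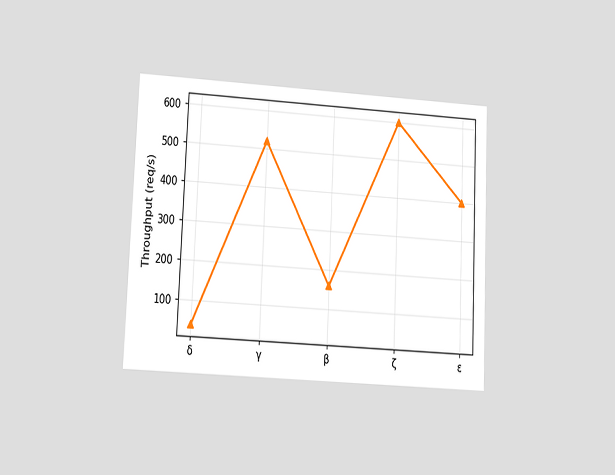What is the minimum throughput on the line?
40req/s

The chart is tilted about 3° clockwise and viewed at a slight angle. The lowest point is at δ, and reading across to the y-axis gives 40req/s.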